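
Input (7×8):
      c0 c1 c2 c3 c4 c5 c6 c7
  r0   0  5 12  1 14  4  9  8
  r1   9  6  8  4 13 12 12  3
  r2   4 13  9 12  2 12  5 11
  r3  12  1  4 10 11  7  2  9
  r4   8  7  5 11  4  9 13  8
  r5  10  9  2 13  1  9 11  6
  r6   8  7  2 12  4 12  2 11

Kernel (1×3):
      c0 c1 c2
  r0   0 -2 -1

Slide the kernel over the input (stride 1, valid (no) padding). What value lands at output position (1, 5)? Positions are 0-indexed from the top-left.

The receptive field on the input at this output position is [12 12 3]. Elementwise product with the kernel and sum: 12·-2 + 3·-1.

-27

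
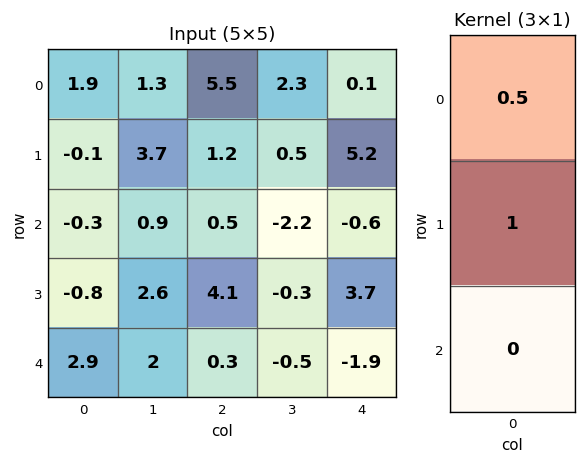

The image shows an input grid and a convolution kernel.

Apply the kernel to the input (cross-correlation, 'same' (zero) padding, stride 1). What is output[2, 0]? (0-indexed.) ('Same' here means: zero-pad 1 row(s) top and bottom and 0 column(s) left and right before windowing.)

-0.35

The receptive field on the zero-padded input at this output position is [-0.1 / -0.3 / -0.8]. Elementwise product with the kernel and sum: -0.1·0.5 + -0.3·1.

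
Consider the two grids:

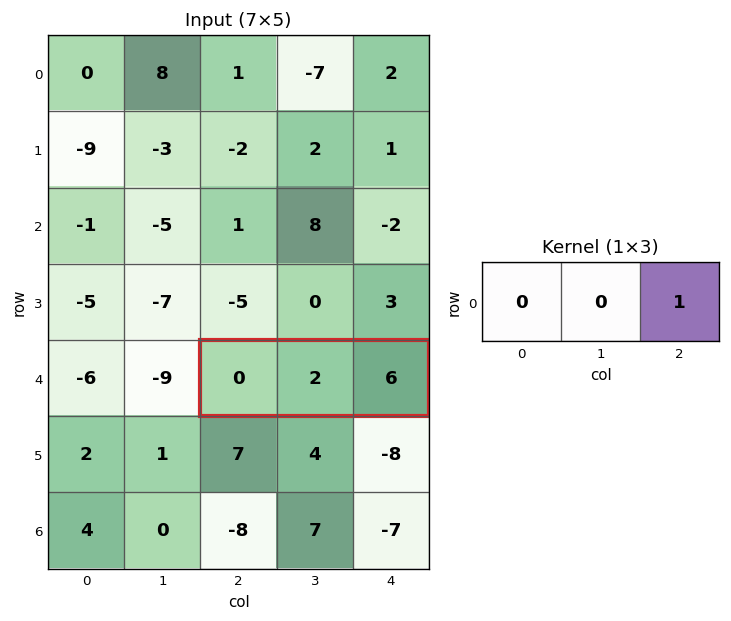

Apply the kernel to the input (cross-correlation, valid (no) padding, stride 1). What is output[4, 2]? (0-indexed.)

The receptive field on the input at this output position is [0 2 6]. Elementwise product with the kernel and sum: 6·1.

6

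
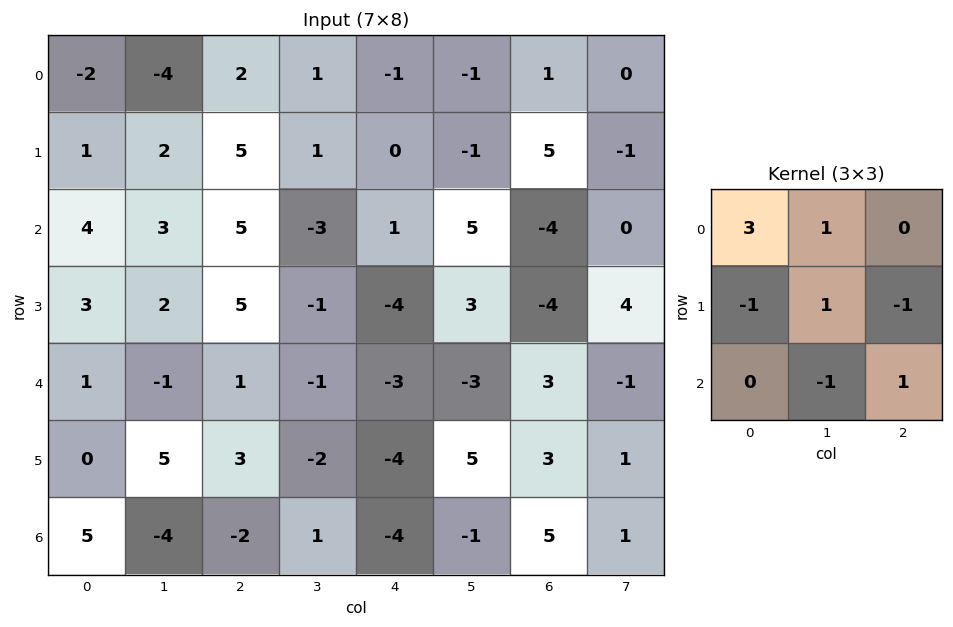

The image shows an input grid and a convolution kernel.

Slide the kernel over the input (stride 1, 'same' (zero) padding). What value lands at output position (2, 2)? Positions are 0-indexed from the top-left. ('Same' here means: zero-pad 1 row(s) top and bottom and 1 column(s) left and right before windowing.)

10

The receptive field on the zero-padded input at this output position is [2 5 1 / 3 5 -3 / 2 5 -1]. Elementwise product with the kernel and sum: 2·3 + 5·1 + 3·-1 + 5·1 + -3·-1 + 5·-1 + -1·1.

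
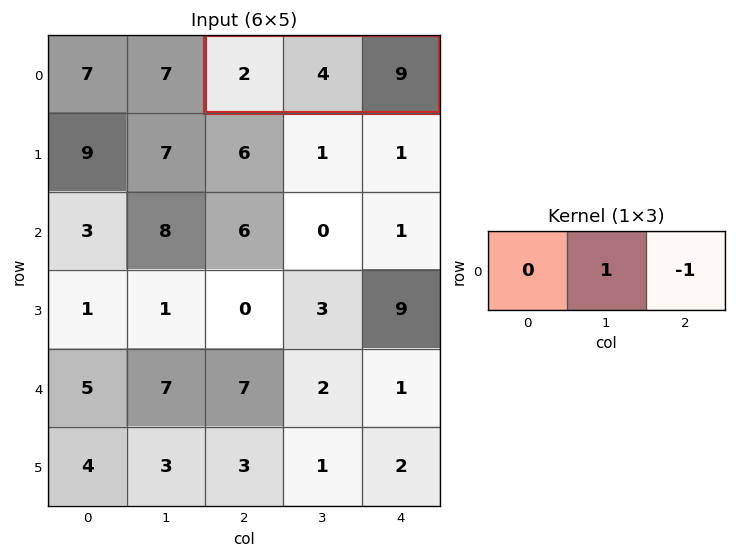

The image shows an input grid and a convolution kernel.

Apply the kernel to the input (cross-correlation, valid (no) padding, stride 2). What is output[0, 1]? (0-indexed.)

The receptive field on the input at this output position is [2 4 9]. Elementwise product with the kernel and sum: 4·1 + 9·-1.

-5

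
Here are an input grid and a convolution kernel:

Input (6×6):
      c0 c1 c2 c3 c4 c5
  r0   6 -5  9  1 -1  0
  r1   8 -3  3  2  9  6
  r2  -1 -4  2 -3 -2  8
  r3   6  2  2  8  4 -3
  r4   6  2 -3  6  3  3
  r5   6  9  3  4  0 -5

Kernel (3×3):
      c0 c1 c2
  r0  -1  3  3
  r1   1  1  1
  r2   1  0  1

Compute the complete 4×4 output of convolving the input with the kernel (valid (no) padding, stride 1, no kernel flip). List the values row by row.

Output[0,0]: The receptive field on the input at this output position is [6 -5 9 / 8 -3 3 / -1 -4 2]. Elementwise product with the kernel and sum: 6·-1 + -5·3 + 9·3 + 8·1 + -3·1 + 3·1 + -1·1 + 2·1.

15 30 5 18
-3 23 33 51
8 21 -3 39
20 46 43 6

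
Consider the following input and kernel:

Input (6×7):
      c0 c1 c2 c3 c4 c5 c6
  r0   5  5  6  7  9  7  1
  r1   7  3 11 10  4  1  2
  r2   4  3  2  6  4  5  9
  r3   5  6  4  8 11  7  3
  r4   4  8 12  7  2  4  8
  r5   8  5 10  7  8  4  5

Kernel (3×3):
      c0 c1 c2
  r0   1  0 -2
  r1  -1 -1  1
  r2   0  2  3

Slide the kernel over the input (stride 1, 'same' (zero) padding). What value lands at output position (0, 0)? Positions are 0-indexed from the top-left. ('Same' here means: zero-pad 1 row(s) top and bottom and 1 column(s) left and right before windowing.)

The receptive field on the zero-padded input at this output position is [0 0 0 / 0 5 5 / 0 7 3]. Elementwise product with the kernel and sum: 0·1 + 0·-2 + 0·-1 + 5·-1 + 5·1 + 7·2 + 3·3.

23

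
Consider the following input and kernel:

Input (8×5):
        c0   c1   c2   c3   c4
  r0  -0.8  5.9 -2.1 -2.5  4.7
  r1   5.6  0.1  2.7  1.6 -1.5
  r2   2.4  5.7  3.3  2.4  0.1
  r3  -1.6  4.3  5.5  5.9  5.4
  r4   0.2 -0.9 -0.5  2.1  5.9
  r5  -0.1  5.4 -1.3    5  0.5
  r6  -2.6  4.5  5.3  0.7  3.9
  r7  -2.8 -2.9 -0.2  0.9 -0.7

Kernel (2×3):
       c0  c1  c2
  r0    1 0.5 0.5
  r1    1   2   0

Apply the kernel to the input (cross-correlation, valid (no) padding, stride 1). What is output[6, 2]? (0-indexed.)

9.2

The receptive field on the input at this output position is [5.3 0.7 3.9 / -0.2 0.9 -0.7]. Elementwise product with the kernel and sum: 5.3·1 + 0.7·0.5 + 3.9·0.5 + -0.2·1 + 0.9·2.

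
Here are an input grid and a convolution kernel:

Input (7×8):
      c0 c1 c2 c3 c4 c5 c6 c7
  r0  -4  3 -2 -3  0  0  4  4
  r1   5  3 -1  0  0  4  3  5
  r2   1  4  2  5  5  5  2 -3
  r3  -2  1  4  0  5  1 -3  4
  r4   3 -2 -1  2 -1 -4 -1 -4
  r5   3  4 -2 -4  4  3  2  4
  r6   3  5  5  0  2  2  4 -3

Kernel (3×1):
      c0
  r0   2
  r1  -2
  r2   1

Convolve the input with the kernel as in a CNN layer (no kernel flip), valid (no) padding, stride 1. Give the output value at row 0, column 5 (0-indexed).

The receptive field on the input at this output position is [0 / 4 / 5]. Elementwise product with the kernel and sum: 0·2 + 4·-2 + 5·1.

-3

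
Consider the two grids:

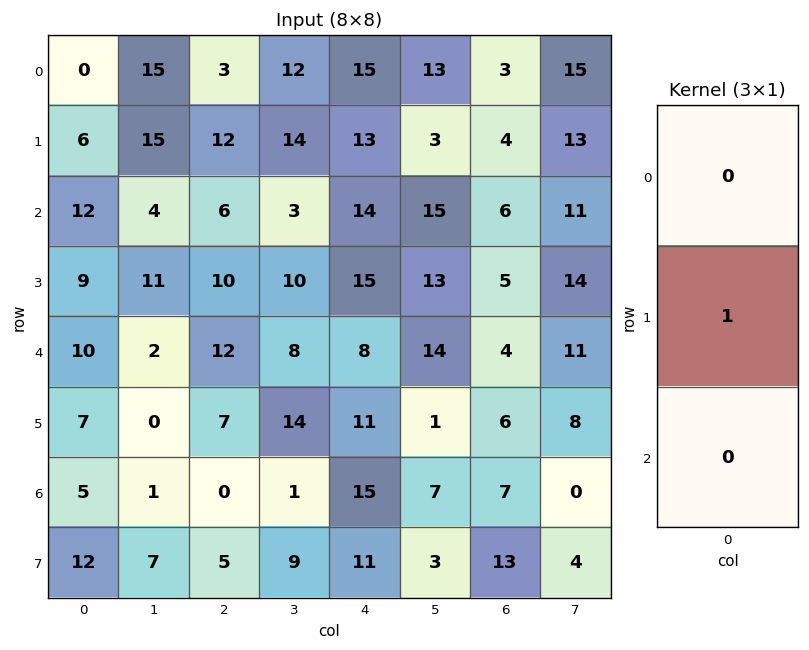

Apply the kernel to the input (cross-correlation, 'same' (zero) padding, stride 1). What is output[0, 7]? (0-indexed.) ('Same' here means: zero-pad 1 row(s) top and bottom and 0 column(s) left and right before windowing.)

15

The receptive field on the zero-padded input at this output position is [0 / 15 / 13]. Elementwise product with the kernel and sum: 15·1.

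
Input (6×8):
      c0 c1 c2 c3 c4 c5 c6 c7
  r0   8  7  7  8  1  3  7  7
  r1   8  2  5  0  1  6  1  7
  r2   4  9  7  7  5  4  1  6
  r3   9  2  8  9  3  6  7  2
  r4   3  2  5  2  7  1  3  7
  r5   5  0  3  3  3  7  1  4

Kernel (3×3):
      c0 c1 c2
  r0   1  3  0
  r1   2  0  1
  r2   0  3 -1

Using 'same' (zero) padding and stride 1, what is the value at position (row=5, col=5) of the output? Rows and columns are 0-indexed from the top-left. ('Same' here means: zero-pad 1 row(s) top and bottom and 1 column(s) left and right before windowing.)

17

The receptive field on the zero-padded input at this output position is [7 1 3 / 3 7 1 / 0 0 0]. Elementwise product with the kernel and sum: 7·1 + 1·3 + 3·2 + 1·1 + 0·3 + 0·-1.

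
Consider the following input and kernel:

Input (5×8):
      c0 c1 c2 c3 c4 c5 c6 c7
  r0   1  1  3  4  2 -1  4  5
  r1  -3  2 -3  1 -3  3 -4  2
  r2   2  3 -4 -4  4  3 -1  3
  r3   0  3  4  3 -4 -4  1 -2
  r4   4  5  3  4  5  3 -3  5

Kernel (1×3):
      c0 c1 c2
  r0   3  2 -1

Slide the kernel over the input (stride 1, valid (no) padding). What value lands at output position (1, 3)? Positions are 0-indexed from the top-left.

-6

The receptive field on the input at this output position is [1 -3 3]. Elementwise product with the kernel and sum: 1·3 + -3·2 + 3·-1.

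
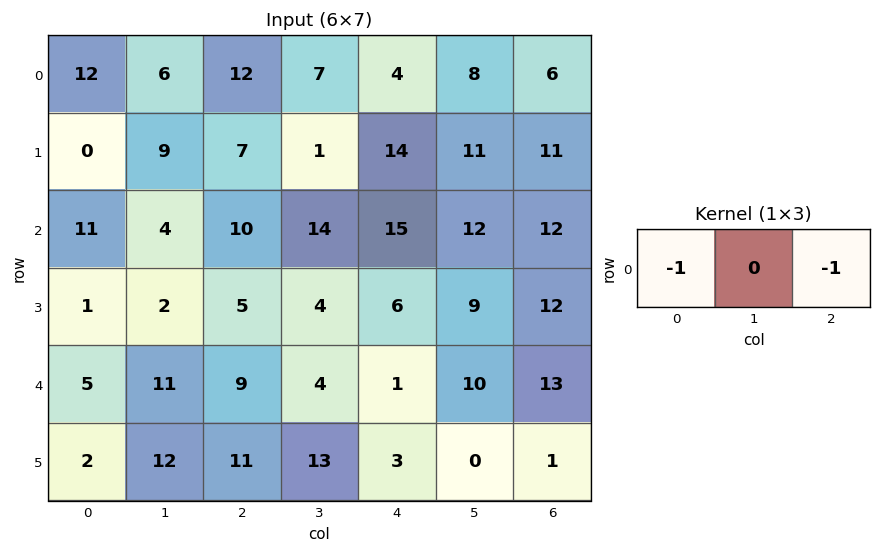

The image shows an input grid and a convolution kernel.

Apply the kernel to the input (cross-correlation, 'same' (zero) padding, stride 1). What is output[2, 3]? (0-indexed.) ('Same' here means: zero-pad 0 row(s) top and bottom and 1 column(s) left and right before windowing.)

The receptive field on the zero-padded input at this output position is [10 14 15]. Elementwise product with the kernel and sum: 10·-1 + 15·-1.

-25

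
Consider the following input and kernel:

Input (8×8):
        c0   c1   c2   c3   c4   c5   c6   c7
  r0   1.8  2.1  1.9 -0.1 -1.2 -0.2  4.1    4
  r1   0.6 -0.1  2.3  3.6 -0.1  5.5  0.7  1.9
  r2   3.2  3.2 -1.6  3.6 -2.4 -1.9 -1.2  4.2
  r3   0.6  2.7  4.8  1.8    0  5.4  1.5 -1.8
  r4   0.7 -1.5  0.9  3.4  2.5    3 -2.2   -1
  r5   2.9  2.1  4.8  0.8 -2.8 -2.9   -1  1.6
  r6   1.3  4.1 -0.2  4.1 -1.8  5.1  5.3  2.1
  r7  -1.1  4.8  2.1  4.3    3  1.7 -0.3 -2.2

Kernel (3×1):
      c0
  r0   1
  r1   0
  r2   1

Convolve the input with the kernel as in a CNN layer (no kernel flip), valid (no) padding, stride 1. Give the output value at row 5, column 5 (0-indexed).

The receptive field on the input at this output position is [-2.9 / 5.1 / 1.7]. Elementwise product with the kernel and sum: -2.9·1 + 1.7·1.

-1.2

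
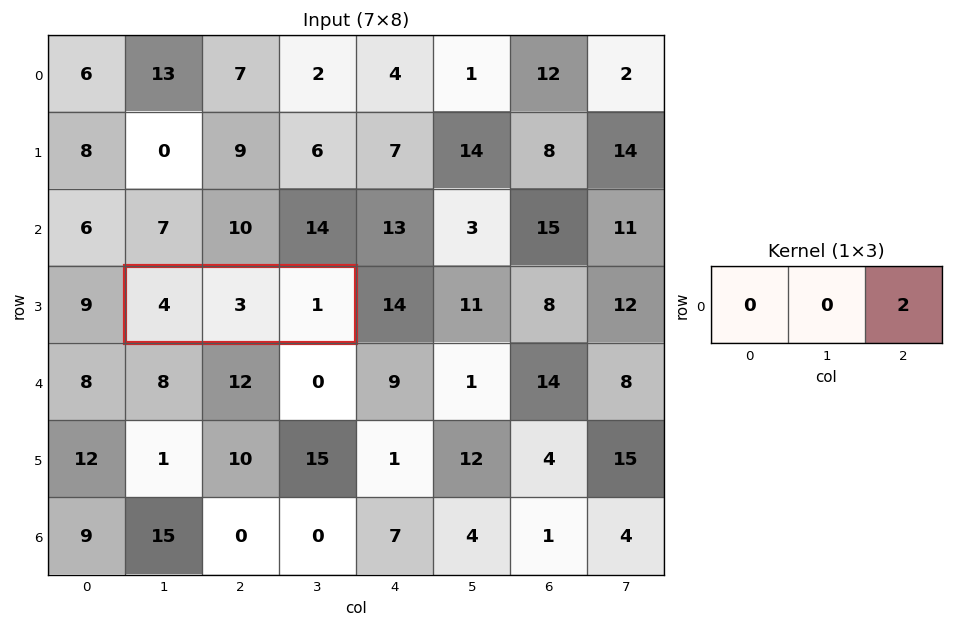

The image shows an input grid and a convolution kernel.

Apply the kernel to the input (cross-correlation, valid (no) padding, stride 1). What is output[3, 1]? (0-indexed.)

2

The receptive field on the input at this output position is [4 3 1]. Elementwise product with the kernel and sum: 1·2.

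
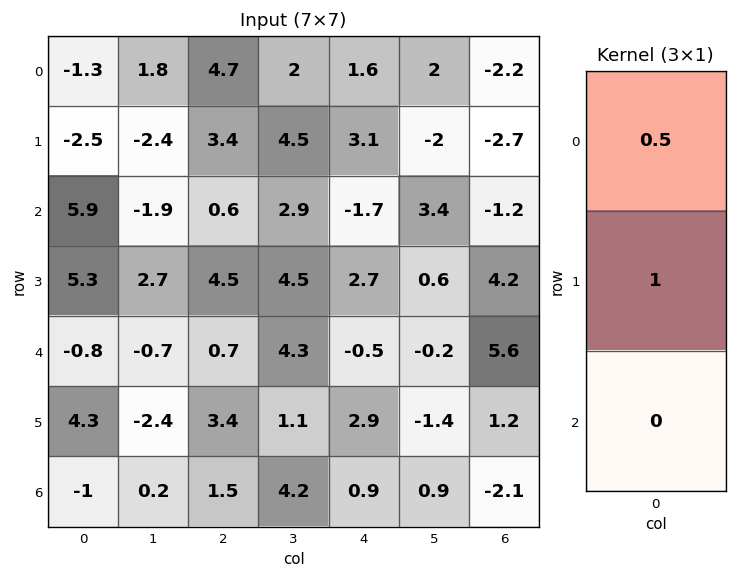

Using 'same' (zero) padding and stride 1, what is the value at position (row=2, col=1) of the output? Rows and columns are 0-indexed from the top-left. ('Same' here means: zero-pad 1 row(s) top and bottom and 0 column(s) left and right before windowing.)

-3.1

The receptive field on the zero-padded input at this output position is [-2.4 / -1.9 / 2.7]. Elementwise product with the kernel and sum: -2.4·0.5 + -1.9·1.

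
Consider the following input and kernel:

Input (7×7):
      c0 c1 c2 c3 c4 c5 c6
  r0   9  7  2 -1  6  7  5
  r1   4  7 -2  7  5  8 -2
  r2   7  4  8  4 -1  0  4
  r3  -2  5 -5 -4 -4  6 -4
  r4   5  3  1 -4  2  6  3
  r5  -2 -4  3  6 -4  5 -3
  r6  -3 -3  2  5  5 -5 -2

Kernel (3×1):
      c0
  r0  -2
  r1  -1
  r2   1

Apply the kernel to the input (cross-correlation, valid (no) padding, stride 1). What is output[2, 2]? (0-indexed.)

The receptive field on the input at this output position is [8 / -5 / 1]. Elementwise product with the kernel and sum: 8·-2 + -5·-1 + 1·1.

-10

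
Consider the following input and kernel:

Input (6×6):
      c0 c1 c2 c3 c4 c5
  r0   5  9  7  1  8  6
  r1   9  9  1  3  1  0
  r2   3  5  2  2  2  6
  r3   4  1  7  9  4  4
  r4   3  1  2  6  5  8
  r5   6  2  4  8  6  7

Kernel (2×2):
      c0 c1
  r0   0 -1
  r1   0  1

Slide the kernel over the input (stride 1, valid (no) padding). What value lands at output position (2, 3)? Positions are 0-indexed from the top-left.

2

The receptive field on the input at this output position is [2 2 / 9 4]. Elementwise product with the kernel and sum: 2·-1 + 4·1.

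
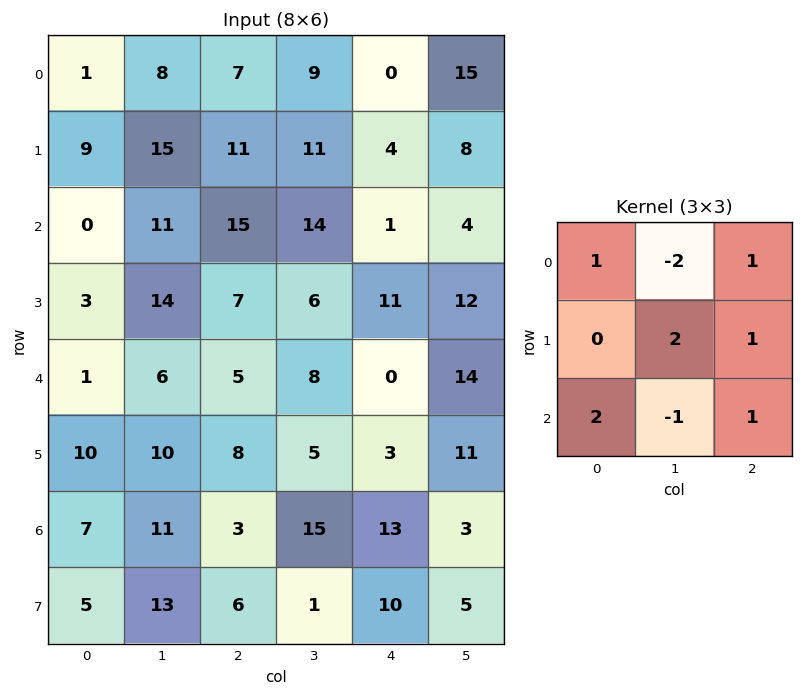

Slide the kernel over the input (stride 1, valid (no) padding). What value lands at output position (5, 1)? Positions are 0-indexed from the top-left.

The receptive field on the input at this output position is [10 8 5 / 11 3 15 / 13 6 1]. Elementwise product with the kernel and sum: 10·1 + 8·-2 + 5·1 + 3·2 + 15·1 + 13·2 + 6·-1 + 1·1.

41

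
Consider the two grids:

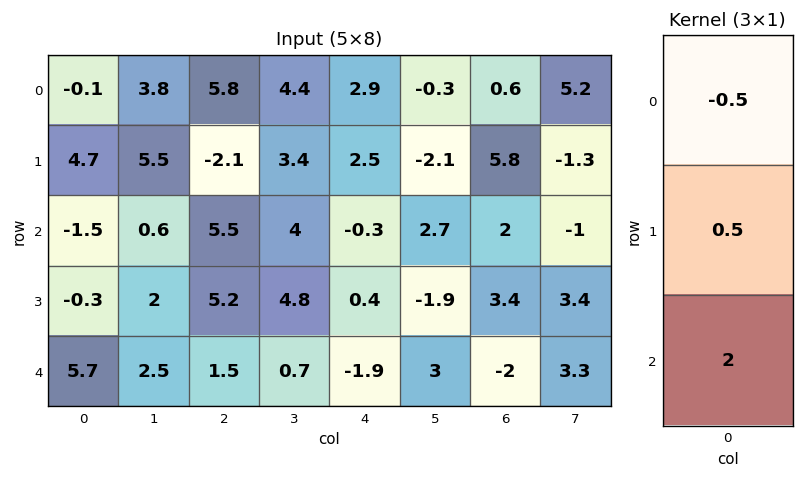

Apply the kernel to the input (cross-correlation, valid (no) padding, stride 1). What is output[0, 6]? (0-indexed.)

6.6

The receptive field on the input at this output position is [0.6 / 5.8 / 2]. Elementwise product with the kernel and sum: 0.6·-0.5 + 5.8·0.5 + 2·2.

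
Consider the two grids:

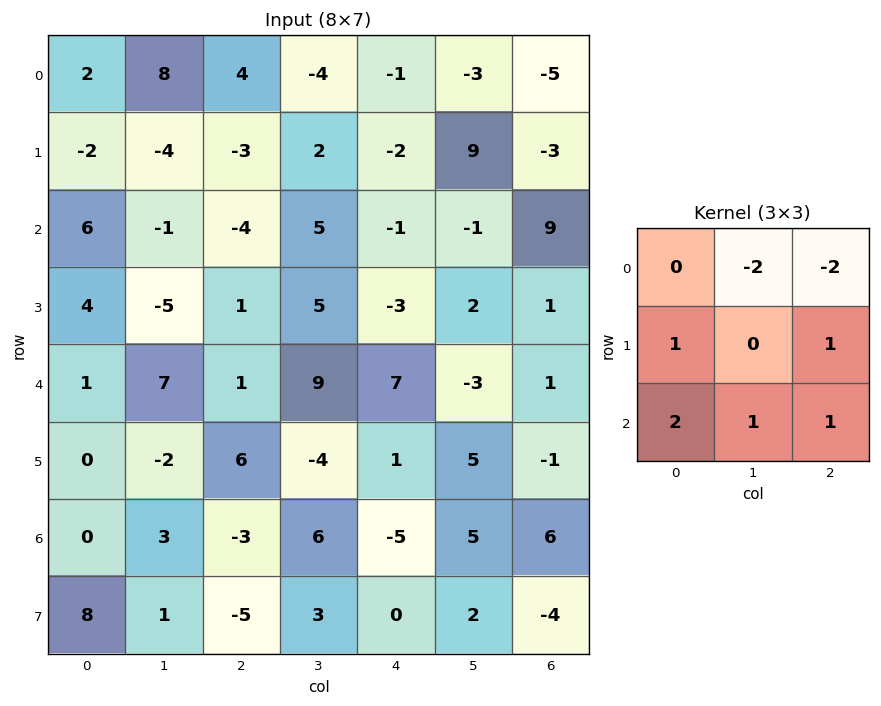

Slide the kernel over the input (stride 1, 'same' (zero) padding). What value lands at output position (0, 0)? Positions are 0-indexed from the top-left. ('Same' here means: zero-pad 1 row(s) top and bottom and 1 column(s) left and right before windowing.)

The receptive field on the zero-padded input at this output position is [0 0 0 / 0 2 8 / 0 -2 -4]. Elementwise product with the kernel and sum: 0·-2 + 0·-2 + 0·1 + 8·1 + 0·2 + -2·1 + -4·1.

2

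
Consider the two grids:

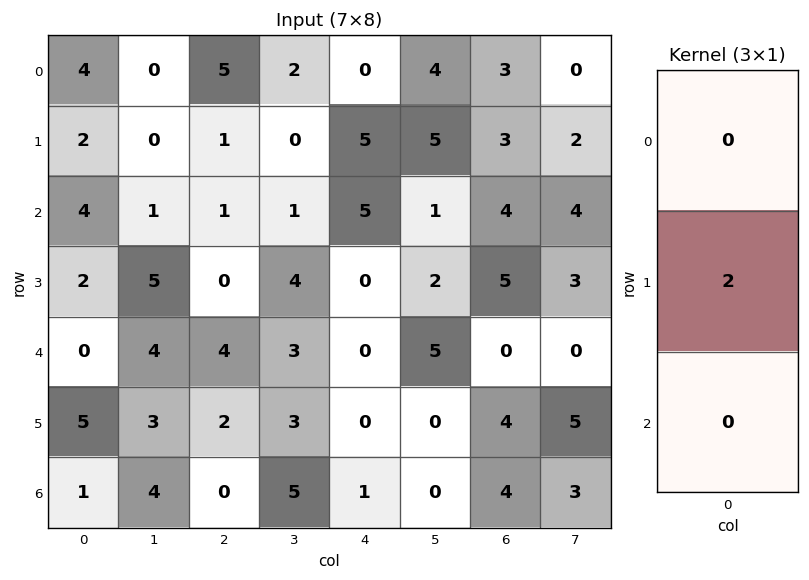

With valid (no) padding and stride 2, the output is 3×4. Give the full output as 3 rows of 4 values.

Output[0,0]: The receptive field on the input at this output position is [4 / 2 / 4]. Elementwise product with the kernel and sum: 2·2.
Output[0,1]: The receptive field on the input at this output position is [5 / 1 / 1]. Elementwise product with the kernel and sum: 1·2.

4 2 10 6
4 0 0 10
10 4 0 8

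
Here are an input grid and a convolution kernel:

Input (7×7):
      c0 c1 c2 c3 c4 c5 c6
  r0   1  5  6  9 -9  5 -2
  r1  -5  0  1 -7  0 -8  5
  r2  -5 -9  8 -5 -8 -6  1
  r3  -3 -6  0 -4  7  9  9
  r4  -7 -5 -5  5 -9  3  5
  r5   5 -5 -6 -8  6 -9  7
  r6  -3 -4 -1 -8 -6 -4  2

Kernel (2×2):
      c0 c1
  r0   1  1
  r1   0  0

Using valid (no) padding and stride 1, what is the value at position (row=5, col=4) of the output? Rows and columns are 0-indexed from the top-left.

The receptive field on the input at this output position is [6 -9 / -6 -4]. Elementwise product with the kernel and sum: 6·1 + -9·1.

-3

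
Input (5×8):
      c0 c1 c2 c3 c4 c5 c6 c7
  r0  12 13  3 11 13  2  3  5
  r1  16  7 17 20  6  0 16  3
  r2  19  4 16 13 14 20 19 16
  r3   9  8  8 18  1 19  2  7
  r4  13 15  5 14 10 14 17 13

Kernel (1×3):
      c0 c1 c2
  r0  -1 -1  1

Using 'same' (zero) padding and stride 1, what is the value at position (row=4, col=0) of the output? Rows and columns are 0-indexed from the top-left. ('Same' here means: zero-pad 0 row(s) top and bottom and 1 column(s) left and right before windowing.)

The receptive field on the zero-padded input at this output position is [0 13 15]. Elementwise product with the kernel and sum: 0·-1 + 13·-1 + 15·1.

2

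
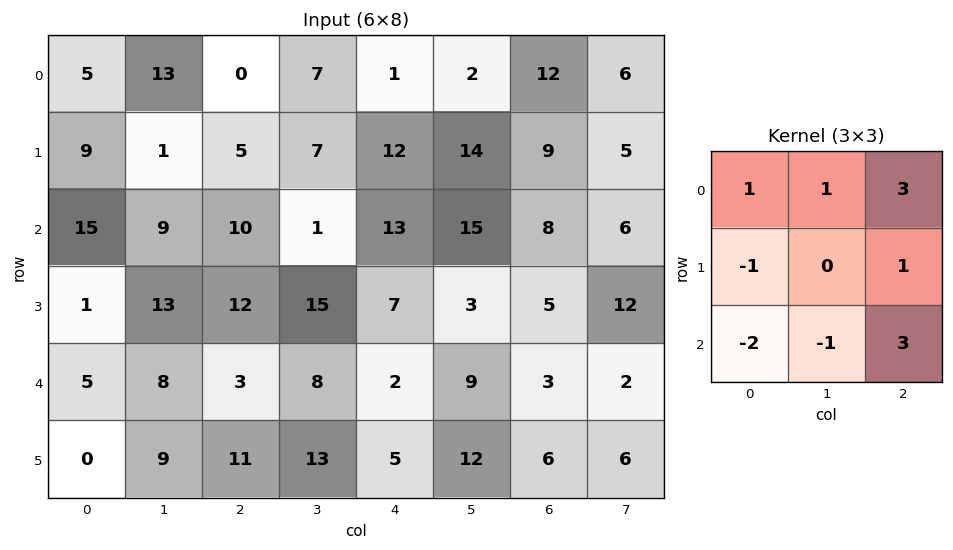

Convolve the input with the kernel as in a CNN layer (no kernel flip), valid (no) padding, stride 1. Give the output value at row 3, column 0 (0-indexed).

The receptive field on the input at this output position is [1 13 12 / 5 8 3 / 0 9 11]. Elementwise product with the kernel and sum: 1·1 + 13·1 + 12·3 + 5·-1 + 3·1 + 0·-2 + 9·-1 + 11·3.

72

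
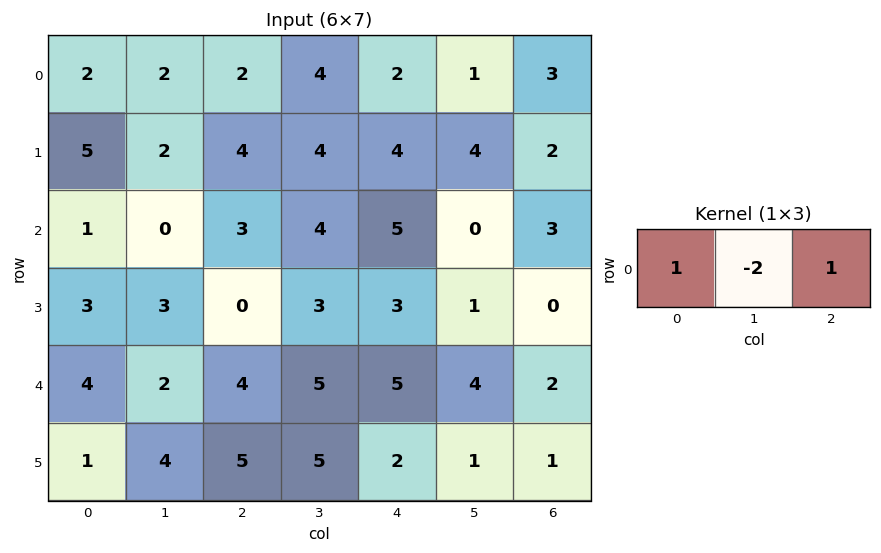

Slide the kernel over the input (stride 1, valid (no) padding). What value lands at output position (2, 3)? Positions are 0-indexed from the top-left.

The receptive field on the input at this output position is [4 5 0]. Elementwise product with the kernel and sum: 4·1 + 5·-2 + 0·1.

-6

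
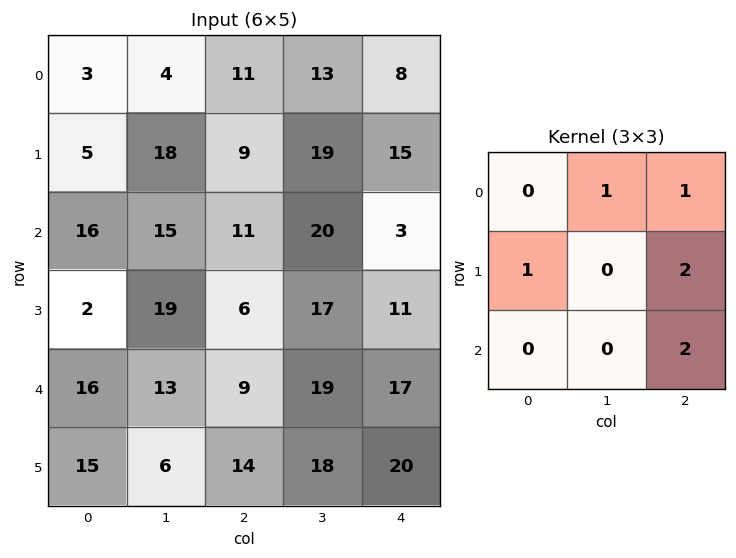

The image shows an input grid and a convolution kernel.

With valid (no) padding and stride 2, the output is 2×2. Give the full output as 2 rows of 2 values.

Output[0,0]: The receptive field on the input at this output position is [3 4 11 / 5 18 9 / 16 15 11]. Elementwise product with the kernel and sum: 4·1 + 11·1 + 5·1 + 9·2 + 11·2.
Output[0,1]: The receptive field on the input at this output position is [11 13 8 / 9 19 15 / 11 20 3]. Elementwise product with the kernel and sum: 13·1 + 8·1 + 9·1 + 15·2 + 3·2.

60 66
58 85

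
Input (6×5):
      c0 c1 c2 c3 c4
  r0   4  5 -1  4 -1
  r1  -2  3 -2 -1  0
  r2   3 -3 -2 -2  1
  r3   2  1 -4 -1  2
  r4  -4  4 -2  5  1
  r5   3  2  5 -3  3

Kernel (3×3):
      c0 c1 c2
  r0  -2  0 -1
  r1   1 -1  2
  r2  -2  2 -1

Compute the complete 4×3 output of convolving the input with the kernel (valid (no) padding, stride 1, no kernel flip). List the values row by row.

-26 -7 1
10 -19 10
7 -6 17
-19 24 -18

Output[0,0]: The receptive field on the input at this output position is [4 5 -1 / -2 3 -2 / 3 -3 -2]. Elementwise product with the kernel and sum: 4·-2 + -1·-1 + -2·1 + 3·-1 + -2·2 + 3·-2 + -3·2 + -2·-1.
Output[0,1]: The receptive field on the input at this output position is [5 -1 4 / 3 -2 -1 / -3 -2 -2]. Elementwise product with the kernel and sum: 5·-2 + 4·-1 + 3·1 + -2·-1 + -1·2 + -3·-2 + -2·2 + -2·-1.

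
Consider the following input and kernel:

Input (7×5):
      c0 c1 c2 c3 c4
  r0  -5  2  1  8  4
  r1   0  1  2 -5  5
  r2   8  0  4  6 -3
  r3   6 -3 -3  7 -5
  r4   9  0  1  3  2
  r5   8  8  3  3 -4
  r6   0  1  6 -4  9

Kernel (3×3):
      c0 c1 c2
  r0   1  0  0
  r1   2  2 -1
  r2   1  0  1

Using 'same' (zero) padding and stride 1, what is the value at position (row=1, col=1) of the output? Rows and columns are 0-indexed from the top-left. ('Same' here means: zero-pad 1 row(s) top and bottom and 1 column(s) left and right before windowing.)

7

The receptive field on the zero-padded input at this output position is [-5 2 1 / 0 1 2 / 8 0 4]. Elementwise product with the kernel and sum: -5·1 + 0·2 + 1·2 + 2·-1 + 8·1 + 4·1.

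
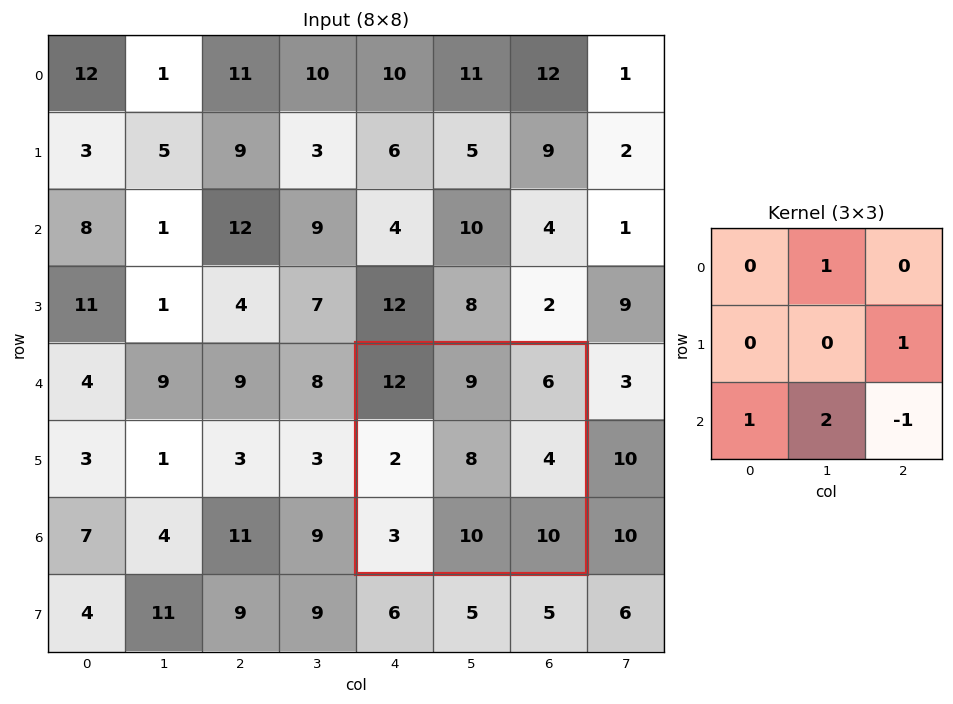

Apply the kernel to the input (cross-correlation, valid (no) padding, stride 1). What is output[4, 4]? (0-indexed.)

The receptive field on the input at this output position is [12 9 6 / 2 8 4 / 3 10 10]. Elementwise product with the kernel and sum: 9·1 + 4·1 + 3·1 + 10·2 + 10·-1.

26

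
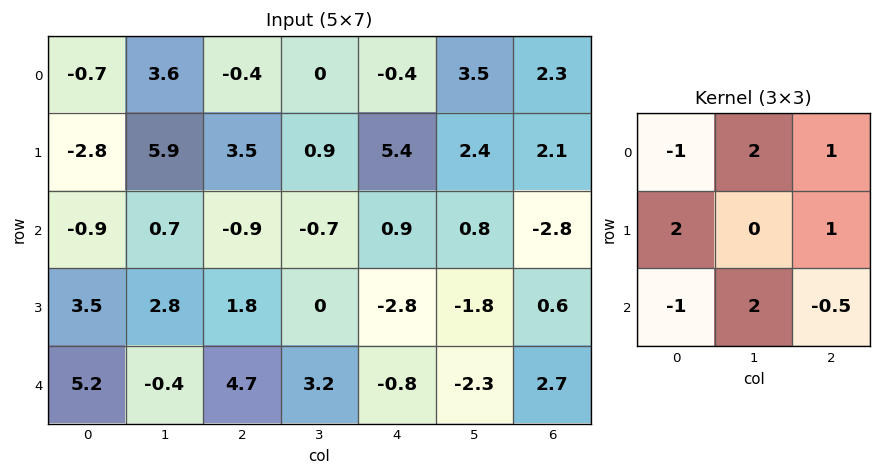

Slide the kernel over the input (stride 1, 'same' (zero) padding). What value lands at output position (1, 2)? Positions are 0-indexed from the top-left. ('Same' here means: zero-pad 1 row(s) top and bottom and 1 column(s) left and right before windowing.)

6.15

The receptive field on the zero-padded input at this output position is [3.6 -0.4 0 / 5.9 3.5 0.9 / 0.7 -0.9 -0.7]. Elementwise product with the kernel and sum: 3.6·-1 + -0.4·2 + 0·1 + 5.9·2 + 0.9·1 + 0.7·-1 + -0.9·2 + -0.7·-0.5.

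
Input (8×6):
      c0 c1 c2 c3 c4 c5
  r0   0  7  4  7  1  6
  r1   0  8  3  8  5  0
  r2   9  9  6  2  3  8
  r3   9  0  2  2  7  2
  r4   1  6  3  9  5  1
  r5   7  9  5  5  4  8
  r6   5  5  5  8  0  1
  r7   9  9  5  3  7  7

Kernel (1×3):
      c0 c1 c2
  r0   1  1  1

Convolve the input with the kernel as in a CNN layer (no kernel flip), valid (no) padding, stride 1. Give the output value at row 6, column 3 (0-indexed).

The receptive field on the input at this output position is [8 0 1]. Elementwise product with the kernel and sum: 8·1 + 0·1 + 1·1.

9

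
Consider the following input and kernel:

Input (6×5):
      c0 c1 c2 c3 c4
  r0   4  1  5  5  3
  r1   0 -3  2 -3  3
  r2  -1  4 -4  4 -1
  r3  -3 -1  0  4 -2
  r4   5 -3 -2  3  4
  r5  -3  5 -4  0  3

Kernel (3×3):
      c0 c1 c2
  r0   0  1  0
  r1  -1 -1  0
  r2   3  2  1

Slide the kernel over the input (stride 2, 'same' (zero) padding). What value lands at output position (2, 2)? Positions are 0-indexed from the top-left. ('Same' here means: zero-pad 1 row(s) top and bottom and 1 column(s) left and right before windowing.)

-3

The receptive field on the zero-padded input at this output position is [4 -2 0 / 3 4 0 / 0 3 0]. Elementwise product with the kernel and sum: -2·1 + 3·-1 + 4·-1 + 0·3 + 3·2 + 0·1.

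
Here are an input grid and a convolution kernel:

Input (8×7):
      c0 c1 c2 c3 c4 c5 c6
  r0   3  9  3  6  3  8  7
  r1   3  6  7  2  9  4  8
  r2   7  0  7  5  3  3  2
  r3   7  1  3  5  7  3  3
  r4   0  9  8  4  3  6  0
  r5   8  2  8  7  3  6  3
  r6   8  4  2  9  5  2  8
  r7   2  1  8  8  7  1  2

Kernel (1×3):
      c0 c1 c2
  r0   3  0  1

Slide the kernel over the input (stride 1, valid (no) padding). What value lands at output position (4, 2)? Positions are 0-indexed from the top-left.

The receptive field on the input at this output position is [8 4 3]. Elementwise product with the kernel and sum: 8·3 + 3·1.

27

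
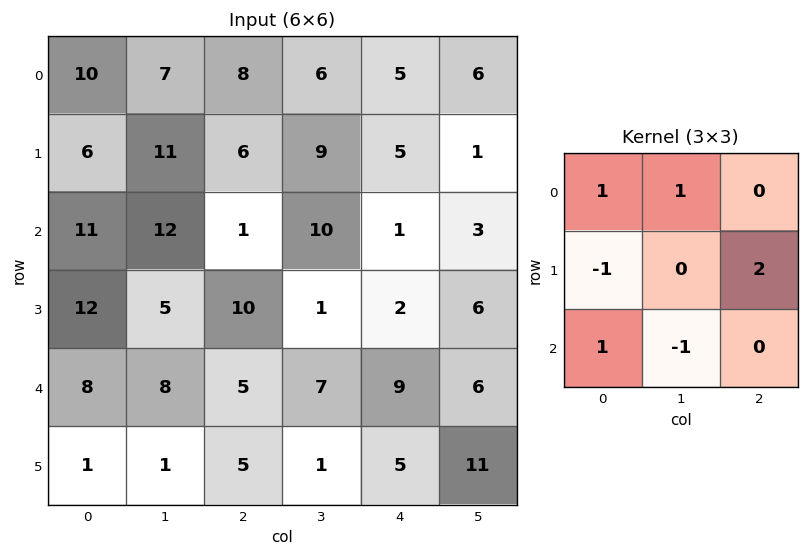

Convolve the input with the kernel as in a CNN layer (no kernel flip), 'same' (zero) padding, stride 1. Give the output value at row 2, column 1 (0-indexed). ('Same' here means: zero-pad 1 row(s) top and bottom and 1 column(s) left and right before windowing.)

The receptive field on the zero-padded input at this output position is [6 11 6 / 11 12 1 / 12 5 10]. Elementwise product with the kernel and sum: 6·1 + 11·1 + 11·-1 + 1·2 + 12·1 + 5·-1.

15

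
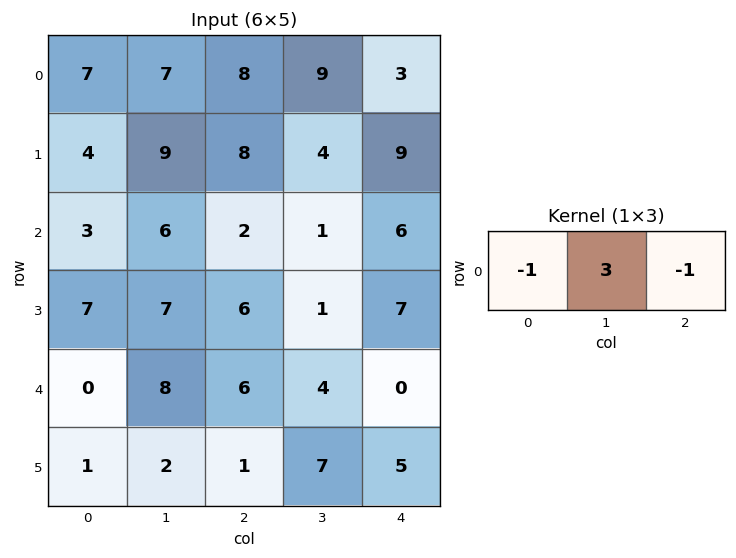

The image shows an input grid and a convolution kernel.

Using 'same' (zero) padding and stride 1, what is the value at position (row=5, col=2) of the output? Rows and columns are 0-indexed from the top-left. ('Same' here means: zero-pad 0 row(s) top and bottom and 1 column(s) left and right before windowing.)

The receptive field on the zero-padded input at this output position is [2 1 7]. Elementwise product with the kernel and sum: 2·-1 + 1·3 + 7·-1.

-6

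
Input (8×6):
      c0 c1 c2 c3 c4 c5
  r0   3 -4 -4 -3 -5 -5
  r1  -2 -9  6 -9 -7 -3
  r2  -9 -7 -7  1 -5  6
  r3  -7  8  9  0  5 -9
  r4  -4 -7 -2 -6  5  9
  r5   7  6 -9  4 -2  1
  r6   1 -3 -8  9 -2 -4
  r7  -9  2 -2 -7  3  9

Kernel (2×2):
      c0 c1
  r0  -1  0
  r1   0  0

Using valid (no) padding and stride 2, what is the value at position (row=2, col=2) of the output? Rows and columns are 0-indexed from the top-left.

The receptive field on the input at this output position is [5 9 / -2 1]. Elementwise product with the kernel and sum: 5·-1.

-5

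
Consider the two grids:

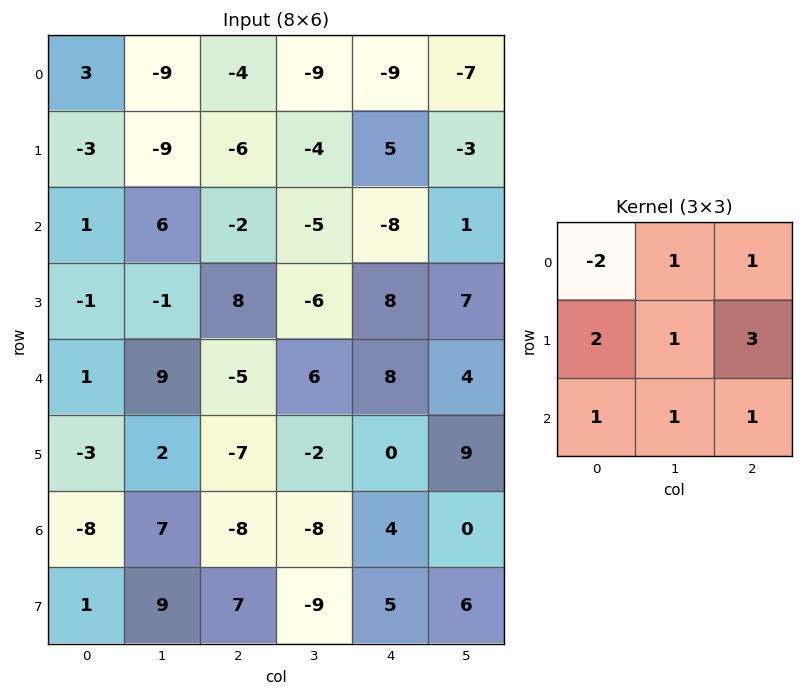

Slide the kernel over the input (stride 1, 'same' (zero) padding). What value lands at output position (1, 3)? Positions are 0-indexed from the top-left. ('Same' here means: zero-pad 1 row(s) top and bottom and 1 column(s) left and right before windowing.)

-26

The receptive field on the zero-padded input at this output position is [-4 -9 -9 / -6 -4 5 / -2 -5 -8]. Elementwise product with the kernel and sum: -4·-2 + -9·1 + -9·1 + -6·2 + -4·1 + 5·3 + -2·1 + -5·1 + -8·1.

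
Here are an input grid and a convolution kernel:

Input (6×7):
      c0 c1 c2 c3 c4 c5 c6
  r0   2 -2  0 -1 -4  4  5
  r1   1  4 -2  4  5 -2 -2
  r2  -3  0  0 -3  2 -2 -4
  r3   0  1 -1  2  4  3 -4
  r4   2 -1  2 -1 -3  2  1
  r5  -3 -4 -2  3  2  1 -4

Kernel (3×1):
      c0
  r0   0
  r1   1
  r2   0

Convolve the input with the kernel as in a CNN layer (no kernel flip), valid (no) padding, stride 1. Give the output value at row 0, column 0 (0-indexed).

1

The receptive field on the input at this output position is [2 / 1 / -3]. Elementwise product with the kernel and sum: 1·1.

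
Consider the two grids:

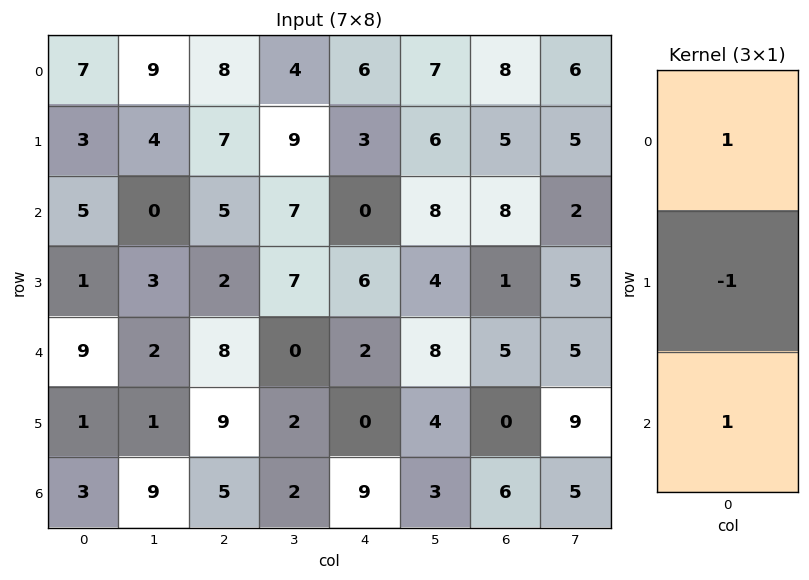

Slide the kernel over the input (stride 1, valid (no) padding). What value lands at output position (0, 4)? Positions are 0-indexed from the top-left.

The receptive field on the input at this output position is [6 / 3 / 0]. Elementwise product with the kernel and sum: 6·1 + 3·-1 + 0·1.

3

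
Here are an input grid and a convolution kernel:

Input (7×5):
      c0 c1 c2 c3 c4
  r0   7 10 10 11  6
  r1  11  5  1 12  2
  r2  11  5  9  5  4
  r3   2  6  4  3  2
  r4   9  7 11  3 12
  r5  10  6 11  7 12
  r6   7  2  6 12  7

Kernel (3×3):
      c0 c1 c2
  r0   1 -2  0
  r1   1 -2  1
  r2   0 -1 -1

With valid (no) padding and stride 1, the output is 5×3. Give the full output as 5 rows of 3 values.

Output[0,0]: The receptive field on the input at this output position is [7 10 10 / 11 5 1 / 11 5 9]. Elementwise product with the kernel and sum: 7·1 + 10·-2 + 11·1 + 5·-2 + 1·1 + 5·-1 + 9·-1.

-25 -9 -42
1 -12 -25
-23 -26 -16
-21 -32 -4
-4 -42 -5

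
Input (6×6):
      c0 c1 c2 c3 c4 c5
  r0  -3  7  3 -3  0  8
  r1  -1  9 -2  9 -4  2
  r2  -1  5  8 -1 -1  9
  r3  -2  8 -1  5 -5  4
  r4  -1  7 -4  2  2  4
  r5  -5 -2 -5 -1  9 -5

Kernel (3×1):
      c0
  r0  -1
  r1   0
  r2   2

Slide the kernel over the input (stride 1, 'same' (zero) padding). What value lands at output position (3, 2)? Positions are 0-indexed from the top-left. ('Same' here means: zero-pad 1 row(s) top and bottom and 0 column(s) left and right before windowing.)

The receptive field on the zero-padded input at this output position is [8 / -1 / -4]. Elementwise product with the kernel and sum: 8·-1 + -4·2.

-16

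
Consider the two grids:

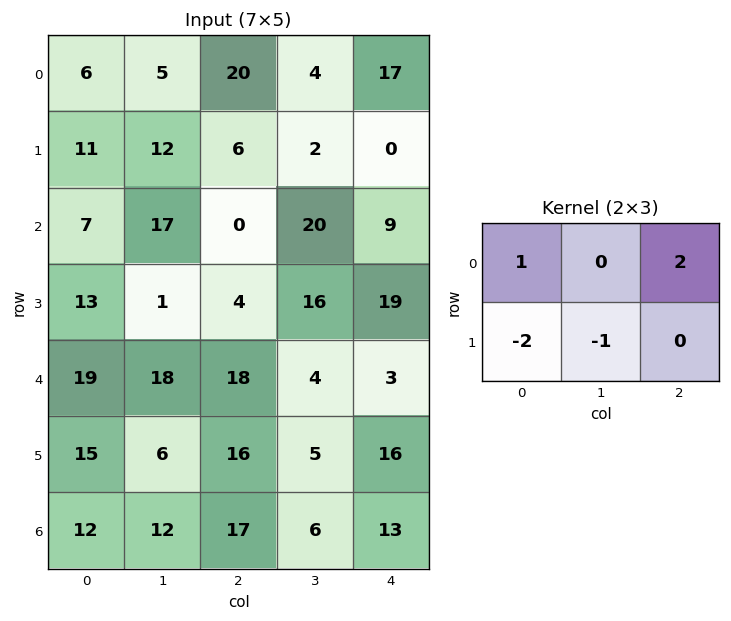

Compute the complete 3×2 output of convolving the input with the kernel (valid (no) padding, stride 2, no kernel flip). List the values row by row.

Output[0,0]: The receptive field on the input at this output position is [6 5 20 / 11 12 6]. Elementwise product with the kernel and sum: 6·1 + 20·2 + 11·-2 + 12·-1.

12 40
-20 -6
19 -13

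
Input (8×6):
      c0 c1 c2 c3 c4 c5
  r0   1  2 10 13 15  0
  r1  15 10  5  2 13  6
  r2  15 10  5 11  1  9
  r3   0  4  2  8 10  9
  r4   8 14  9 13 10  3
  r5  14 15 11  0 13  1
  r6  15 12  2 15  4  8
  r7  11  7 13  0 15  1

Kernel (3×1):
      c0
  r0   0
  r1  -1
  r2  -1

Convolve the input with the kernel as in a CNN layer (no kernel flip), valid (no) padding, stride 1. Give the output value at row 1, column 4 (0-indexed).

-11

The receptive field on the input at this output position is [13 / 1 / 10]. Elementwise product with the kernel and sum: 1·-1 + 10·-1.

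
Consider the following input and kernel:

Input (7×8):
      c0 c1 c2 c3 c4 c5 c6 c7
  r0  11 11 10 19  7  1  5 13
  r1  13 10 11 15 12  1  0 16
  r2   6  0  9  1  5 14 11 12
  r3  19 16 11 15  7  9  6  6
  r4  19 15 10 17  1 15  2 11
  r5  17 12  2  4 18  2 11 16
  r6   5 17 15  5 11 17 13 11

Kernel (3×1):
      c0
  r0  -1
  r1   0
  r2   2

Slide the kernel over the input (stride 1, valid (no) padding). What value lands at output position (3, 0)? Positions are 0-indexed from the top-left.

The receptive field on the input at this output position is [19 / 19 / 17]. Elementwise product with the kernel and sum: 19·-1 + 17·2.

15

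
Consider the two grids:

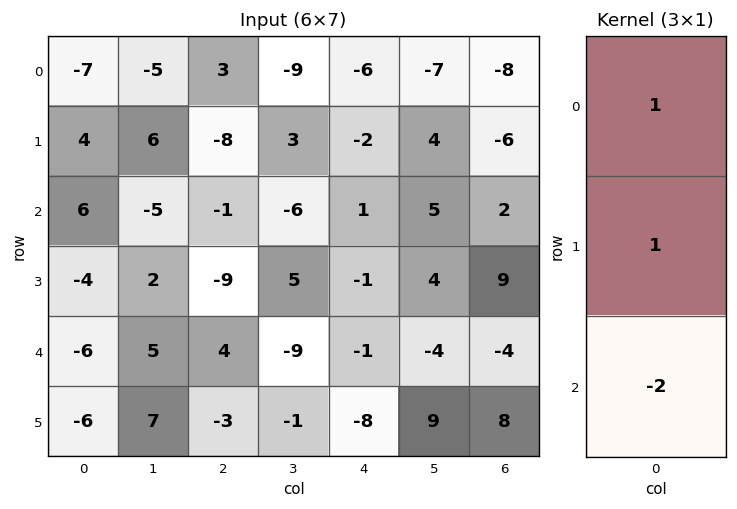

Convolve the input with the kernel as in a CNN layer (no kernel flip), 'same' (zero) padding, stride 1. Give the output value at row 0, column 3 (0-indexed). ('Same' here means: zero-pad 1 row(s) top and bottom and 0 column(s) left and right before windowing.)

The receptive field on the zero-padded input at this output position is [0 / -9 / 3]. Elementwise product with the kernel and sum: 0·1 + -9·1 + 3·-2.

-15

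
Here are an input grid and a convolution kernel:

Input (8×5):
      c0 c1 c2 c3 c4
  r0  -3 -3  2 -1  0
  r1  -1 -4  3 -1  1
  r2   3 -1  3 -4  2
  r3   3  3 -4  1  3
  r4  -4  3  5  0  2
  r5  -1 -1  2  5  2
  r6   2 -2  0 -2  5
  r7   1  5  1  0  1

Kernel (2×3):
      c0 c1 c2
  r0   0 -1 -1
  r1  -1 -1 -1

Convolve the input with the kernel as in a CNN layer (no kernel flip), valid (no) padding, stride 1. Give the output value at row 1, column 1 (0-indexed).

The receptive field on the input at this output position is [-4 3 -1 / -1 3 -4]. Elementwise product with the kernel and sum: 3·-1 + -1·-1 + -1·-1 + 3·-1 + -4·-1.

0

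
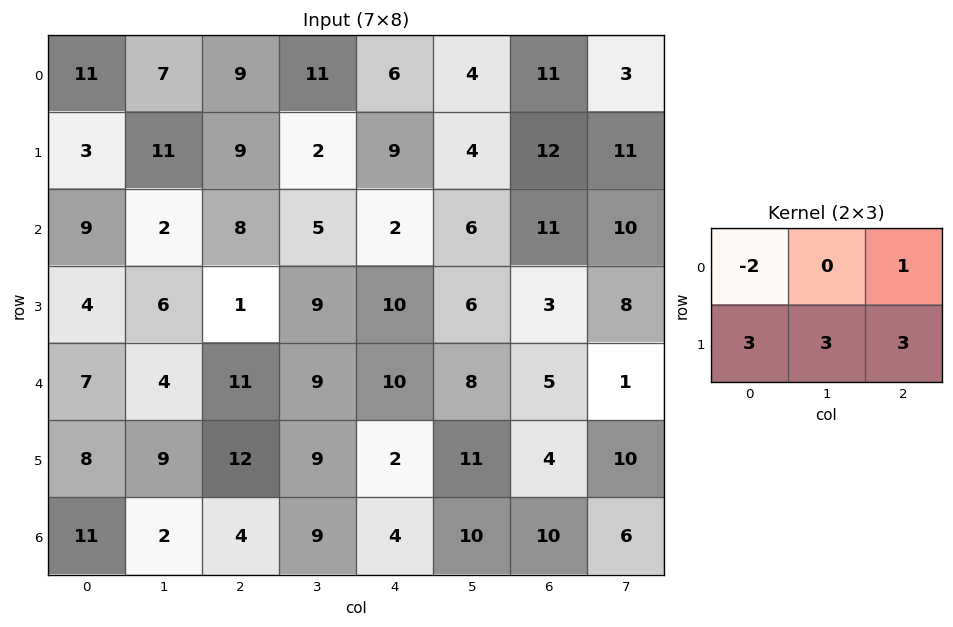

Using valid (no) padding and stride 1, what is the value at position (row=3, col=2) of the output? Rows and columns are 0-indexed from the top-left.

98

The receptive field on the input at this output position is [1 9 10 / 11 9 10]. Elementwise product with the kernel and sum: 1·-2 + 10·1 + 11·3 + 9·3 + 10·3.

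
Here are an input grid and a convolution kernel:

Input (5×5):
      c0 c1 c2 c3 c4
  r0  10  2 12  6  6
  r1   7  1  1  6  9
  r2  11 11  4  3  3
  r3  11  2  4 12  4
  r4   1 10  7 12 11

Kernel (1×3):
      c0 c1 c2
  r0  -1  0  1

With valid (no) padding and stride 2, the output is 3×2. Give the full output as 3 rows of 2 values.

2 -6
-7 -1
6 4

Output[0,0]: The receptive field on the input at this output position is [10 2 12]. Elementwise product with the kernel and sum: 10·-1 + 12·1.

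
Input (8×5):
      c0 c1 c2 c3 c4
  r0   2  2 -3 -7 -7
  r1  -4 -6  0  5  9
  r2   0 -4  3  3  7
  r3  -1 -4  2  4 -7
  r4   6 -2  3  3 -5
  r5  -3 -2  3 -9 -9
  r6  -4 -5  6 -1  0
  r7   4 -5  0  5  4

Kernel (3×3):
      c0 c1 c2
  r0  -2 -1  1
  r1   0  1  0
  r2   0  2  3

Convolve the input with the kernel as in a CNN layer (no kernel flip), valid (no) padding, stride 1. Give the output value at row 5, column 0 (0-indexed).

-4

The receptive field on the input at this output position is [-3 -2 3 / -4 -5 6 / 4 -5 0]. Elementwise product with the kernel and sum: -3·-2 + -2·-1 + 3·1 + -5·1 + -5·2 + 0·3.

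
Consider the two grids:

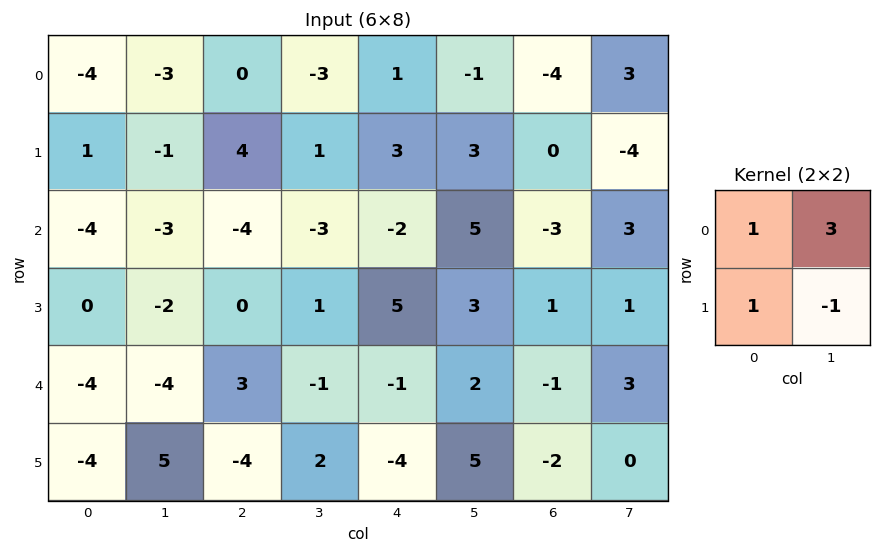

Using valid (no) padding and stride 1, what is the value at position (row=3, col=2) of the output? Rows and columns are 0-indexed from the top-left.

7

The receptive field on the input at this output position is [0 1 / 3 -1]. Elementwise product with the kernel and sum: 0·1 + 1·3 + 3·1 + -1·-1.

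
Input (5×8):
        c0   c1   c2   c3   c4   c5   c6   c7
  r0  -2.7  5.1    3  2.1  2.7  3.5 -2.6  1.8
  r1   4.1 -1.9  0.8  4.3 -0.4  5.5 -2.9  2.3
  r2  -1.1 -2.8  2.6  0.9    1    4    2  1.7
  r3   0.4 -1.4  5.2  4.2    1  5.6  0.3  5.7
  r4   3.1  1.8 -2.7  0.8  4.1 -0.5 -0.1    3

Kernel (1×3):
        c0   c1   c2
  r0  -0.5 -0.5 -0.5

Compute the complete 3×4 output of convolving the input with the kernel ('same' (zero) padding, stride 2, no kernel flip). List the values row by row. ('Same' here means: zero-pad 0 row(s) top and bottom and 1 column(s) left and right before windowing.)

-1.2 -5.1 -4.15 -1.35
1.95 -0.35 -2.95 -3.85
-2.45 0.05 -2.2 -1.2

Output[0,0]: The receptive field on the zero-padded input at this output position is [0 -2.7 5.1]. Elementwise product with the kernel and sum: 0·-0.5 + -2.7·-0.5 + 5.1·-0.5.
Output[0,1]: The receptive field on the zero-padded input at this output position is [5.1 3 2.1]. Elementwise product with the kernel and sum: 5.1·-0.5 + 3·-0.5 + 2.1·-0.5.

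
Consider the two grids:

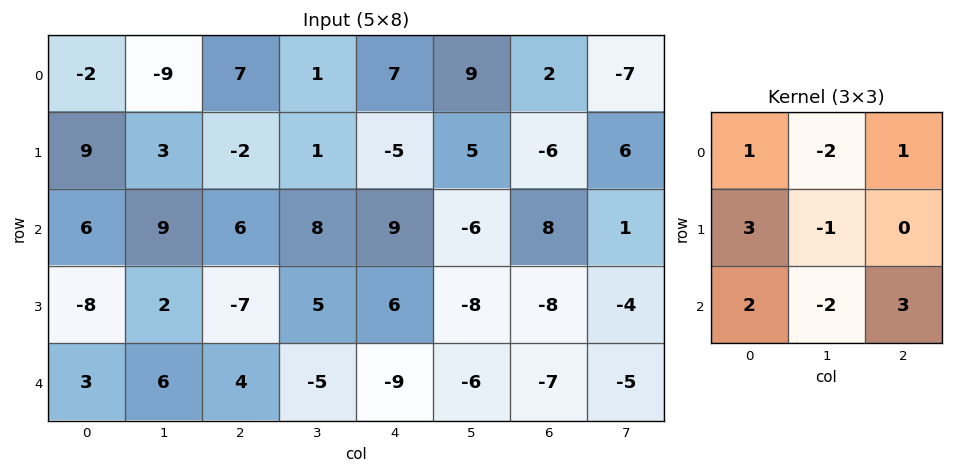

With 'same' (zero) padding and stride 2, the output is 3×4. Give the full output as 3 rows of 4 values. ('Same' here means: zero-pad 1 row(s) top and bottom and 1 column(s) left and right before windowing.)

Output[0,0]: The receptive field on the zero-padded input at this output position is [0 0 0 / 0 -2 -9 / 0 9 3]. Elementwise product with the kernel and sum: 0·1 + 0·-2 + 0·1 + 0·3 + -2·-1 + 0·2 + 9·-2 + 3·3.

-7 -21 23 65
1 62 5 -15
15 35 -21 -7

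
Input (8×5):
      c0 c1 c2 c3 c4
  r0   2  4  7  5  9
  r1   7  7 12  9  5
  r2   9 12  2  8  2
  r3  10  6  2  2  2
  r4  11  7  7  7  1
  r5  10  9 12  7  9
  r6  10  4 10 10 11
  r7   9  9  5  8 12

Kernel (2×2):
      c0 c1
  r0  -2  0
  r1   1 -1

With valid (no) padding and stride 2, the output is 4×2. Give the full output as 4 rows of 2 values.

-4 -11
-14 -4
-21 -9
-20 -23

Output[0,0]: The receptive field on the input at this output position is [2 4 / 7 7]. Elementwise product with the kernel and sum: 2·-2 + 7·1 + 7·-1.
Output[0,1]: The receptive field on the input at this output position is [7 5 / 12 9]. Elementwise product with the kernel and sum: 7·-2 + 12·1 + 9·-1.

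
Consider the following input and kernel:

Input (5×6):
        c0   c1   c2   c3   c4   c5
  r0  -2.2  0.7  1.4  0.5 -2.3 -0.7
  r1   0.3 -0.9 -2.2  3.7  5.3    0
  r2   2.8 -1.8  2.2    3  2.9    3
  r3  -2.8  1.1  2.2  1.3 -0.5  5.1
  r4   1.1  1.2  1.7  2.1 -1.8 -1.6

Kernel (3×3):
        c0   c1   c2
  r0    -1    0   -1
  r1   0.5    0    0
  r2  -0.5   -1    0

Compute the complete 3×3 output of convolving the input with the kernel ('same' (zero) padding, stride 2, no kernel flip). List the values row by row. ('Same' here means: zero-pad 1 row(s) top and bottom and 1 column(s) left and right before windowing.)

Output[0,0]: The receptive field on the zero-padded input at this output position is [0 0 0 / 0 -2.2 0.7 / 0 0.3 -0.9]. Elementwise product with the kernel and sum: 0·-1 + 0·-1 + 0·0.5 + 0·-0.5 + 0.3·-1.
Output[0,1]: The receptive field on the zero-padded input at this output position is [0 0 0 / 0.7 1.4 0.5 / -0.9 -2.2 3.7]. Elementwise product with the kernel and sum: 0·-1 + 0·-1 + 0.7·0.5 + -0.9·-0.5 + -2.2·-1.

-0.3 3 -6.9
3.7 -6.45 -2.35
-1.1 -1.8 -5.35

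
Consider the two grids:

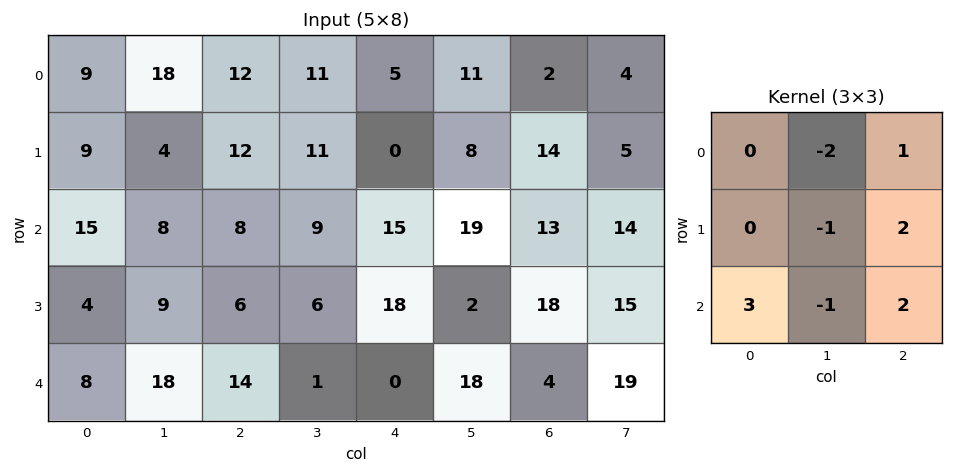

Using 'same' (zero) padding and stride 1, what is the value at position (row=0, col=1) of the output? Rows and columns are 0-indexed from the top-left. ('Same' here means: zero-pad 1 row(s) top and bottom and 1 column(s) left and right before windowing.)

The receptive field on the zero-padded input at this output position is [0 0 0 / 9 18 12 / 9 4 12]. Elementwise product with the kernel and sum: 0·-2 + 0·1 + 18·-1 + 12·2 + 9·3 + 4·-1 + 12·2.

53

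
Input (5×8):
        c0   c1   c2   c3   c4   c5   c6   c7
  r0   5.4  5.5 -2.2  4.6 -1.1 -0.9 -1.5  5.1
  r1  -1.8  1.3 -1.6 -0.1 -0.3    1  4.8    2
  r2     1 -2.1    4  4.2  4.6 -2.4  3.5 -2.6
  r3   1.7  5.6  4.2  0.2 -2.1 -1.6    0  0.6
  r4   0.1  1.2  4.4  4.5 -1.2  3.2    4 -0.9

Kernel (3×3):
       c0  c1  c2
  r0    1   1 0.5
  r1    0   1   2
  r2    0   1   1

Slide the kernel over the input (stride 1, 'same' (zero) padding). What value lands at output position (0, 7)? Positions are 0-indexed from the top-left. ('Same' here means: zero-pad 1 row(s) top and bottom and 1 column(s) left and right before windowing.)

7.1

The receptive field on the zero-padded input at this output position is [0 0 0 / -1.5 5.1 0 / 4.8 2 0]. Elementwise product with the kernel and sum: 0·1 + 0·1 + 0·0.5 + 5.1·1 + 0·2 + 2·1 + 0·1.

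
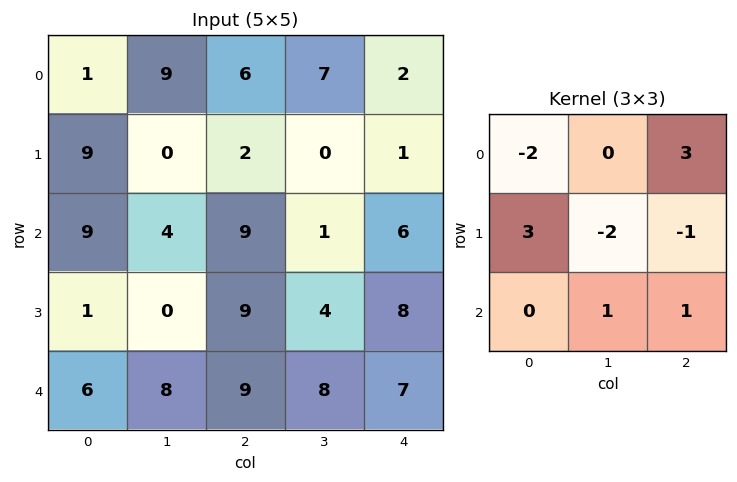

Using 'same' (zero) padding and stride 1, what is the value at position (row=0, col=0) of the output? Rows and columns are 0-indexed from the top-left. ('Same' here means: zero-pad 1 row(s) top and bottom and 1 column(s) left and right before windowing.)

The receptive field on the zero-padded input at this output position is [0 0 0 / 0 1 9 / 0 9 0]. Elementwise product with the kernel and sum: 0·-2 + 0·3 + 0·3 + 1·-2 + 9·-1 + 9·1 + 0·1.

-2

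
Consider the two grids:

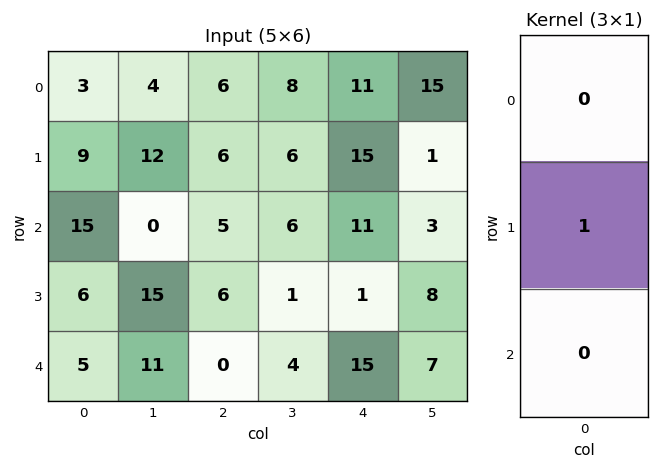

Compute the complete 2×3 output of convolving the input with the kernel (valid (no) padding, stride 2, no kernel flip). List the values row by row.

Output[0,0]: The receptive field on the input at this output position is [3 / 9 / 15]. Elementwise product with the kernel and sum: 9·1.

9 6 15
6 6 1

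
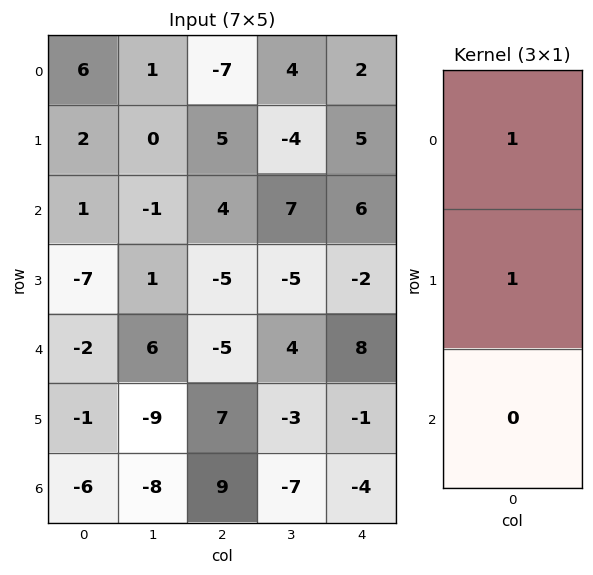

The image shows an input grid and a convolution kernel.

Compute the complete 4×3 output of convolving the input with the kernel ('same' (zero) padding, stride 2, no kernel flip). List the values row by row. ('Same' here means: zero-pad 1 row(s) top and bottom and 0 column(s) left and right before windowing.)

Output[0,0]: The receptive field on the zero-padded input at this output position is [0 / 6 / 2]. Elementwise product with the kernel and sum: 0·1 + 6·1.
Output[0,1]: The receptive field on the zero-padded input at this output position is [0 / -7 / 5]. Elementwise product with the kernel and sum: 0·1 + -7·1.

6 -7 2
3 9 11
-9 -10 6
-7 16 -5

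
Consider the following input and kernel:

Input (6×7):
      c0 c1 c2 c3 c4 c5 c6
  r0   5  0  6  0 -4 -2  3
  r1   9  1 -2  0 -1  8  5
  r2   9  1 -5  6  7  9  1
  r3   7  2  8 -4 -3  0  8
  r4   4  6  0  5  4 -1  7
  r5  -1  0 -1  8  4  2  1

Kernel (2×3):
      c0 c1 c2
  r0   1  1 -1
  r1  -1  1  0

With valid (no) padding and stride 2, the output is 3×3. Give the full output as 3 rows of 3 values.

-9 12 0
10 -18 18
11 10 -6

Output[0,0]: The receptive field on the input at this output position is [5 0 6 / 9 1 -2]. Elementwise product with the kernel and sum: 5·1 + 0·1 + 6·-1 + 9·-1 + 1·1.
Output[0,1]: The receptive field on the input at this output position is [6 0 -4 / -2 0 -1]. Elementwise product with the kernel and sum: 6·1 + 0·1 + -4·-1 + -2·-1 + 0·1.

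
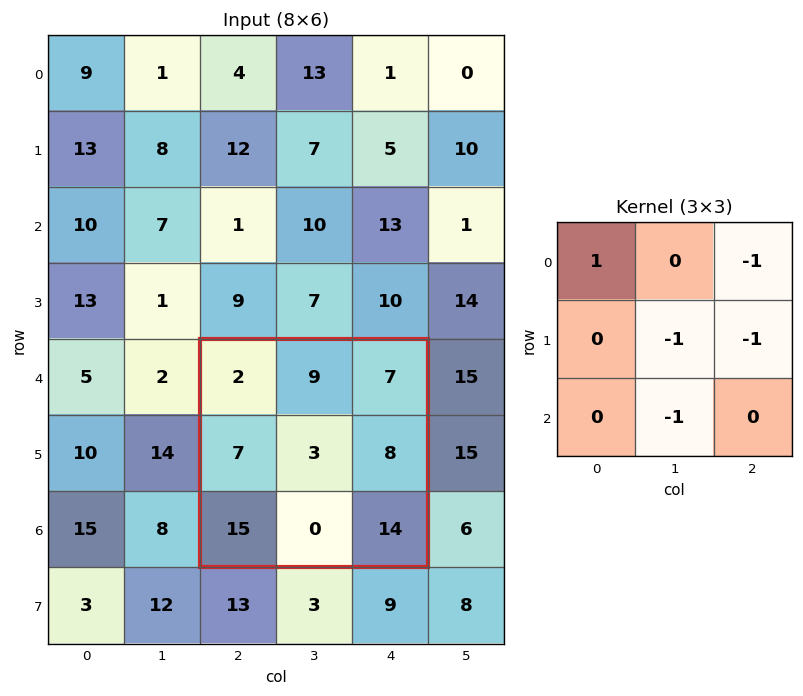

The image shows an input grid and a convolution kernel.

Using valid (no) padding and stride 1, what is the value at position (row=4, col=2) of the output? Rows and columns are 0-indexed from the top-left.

-16

The receptive field on the input at this output position is [2 9 7 / 7 3 8 / 15 0 14]. Elementwise product with the kernel and sum: 2·1 + 7·-1 + 3·-1 + 8·-1 + 0·-1.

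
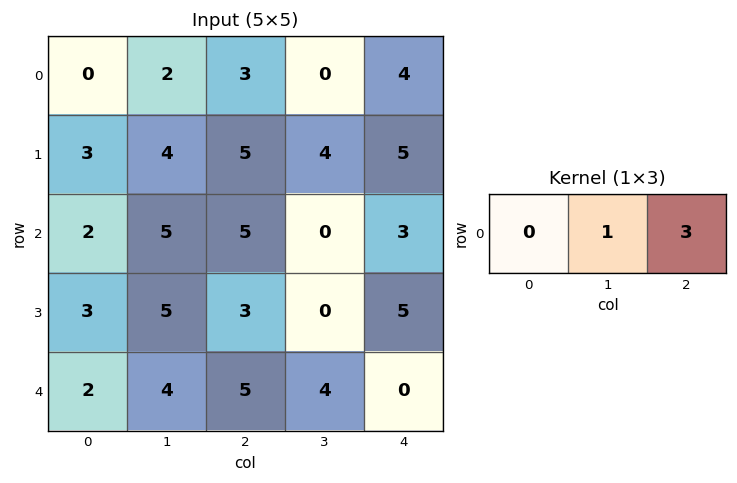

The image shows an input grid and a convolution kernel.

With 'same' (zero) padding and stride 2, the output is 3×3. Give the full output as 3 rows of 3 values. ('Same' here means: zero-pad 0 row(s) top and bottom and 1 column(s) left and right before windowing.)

Output[0,0]: The receptive field on the zero-padded input at this output position is [0 0 2]. Elementwise product with the kernel and sum: 0·1 + 2·3.
Output[0,1]: The receptive field on the zero-padded input at this output position is [2 3 0]. Elementwise product with the kernel and sum: 3·1 + 0·3.

6 3 4
17 5 3
14 17 0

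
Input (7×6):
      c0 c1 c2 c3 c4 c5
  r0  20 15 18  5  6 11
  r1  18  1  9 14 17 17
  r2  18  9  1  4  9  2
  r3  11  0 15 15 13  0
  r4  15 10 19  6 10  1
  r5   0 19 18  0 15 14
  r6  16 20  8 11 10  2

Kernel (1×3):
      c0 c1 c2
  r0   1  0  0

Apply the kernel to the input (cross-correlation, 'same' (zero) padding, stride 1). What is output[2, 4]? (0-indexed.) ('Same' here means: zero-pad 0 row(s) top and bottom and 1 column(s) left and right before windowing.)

The receptive field on the zero-padded input at this output position is [4 9 2]. Elementwise product with the kernel and sum: 4·1.

4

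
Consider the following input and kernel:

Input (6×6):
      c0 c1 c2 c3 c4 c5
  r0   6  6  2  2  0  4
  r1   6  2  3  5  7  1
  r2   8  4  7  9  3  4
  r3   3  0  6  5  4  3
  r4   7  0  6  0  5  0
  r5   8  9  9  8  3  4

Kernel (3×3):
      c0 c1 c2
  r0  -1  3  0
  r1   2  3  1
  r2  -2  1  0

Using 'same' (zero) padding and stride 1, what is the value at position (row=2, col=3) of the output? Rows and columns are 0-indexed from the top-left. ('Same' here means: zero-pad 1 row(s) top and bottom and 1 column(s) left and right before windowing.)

49

The receptive field on the zero-padded input at this output position is [3 5 7 / 7 9 3 / 6 5 4]. Elementwise product with the kernel and sum: 3·-1 + 5·3 + 7·2 + 9·3 + 3·1 + 6·-2 + 5·1.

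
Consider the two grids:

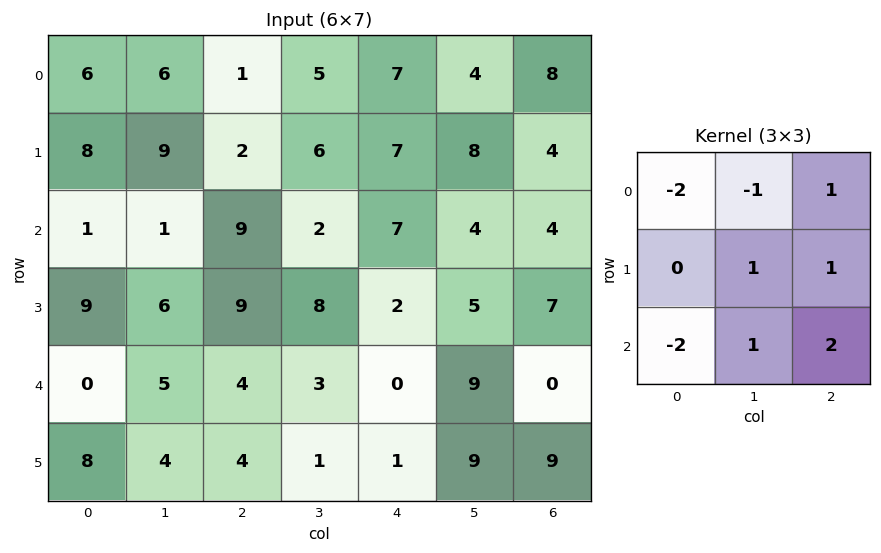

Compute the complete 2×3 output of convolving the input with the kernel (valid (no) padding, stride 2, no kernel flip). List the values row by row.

Output[0,0]: The receptive field on the input at this output position is [6 6 1 / 8 9 2 / 1 1 9]. Elementwise product with the kernel and sum: 6·-2 + 6·-1 + 1·1 + 9·1 + 2·1 + 1·-2 + 1·1 + 9·2.
Output[0,1]: The receptive field on the input at this output position is [1 5 7 / 2 6 7 / 9 2 7]. Elementwise product with the kernel and sum: 1·-2 + 5·-1 + 7·1 + 6·1 + 7·1 + 9·-2 + 2·1 + 7·2.

11 11 0
34 -8 7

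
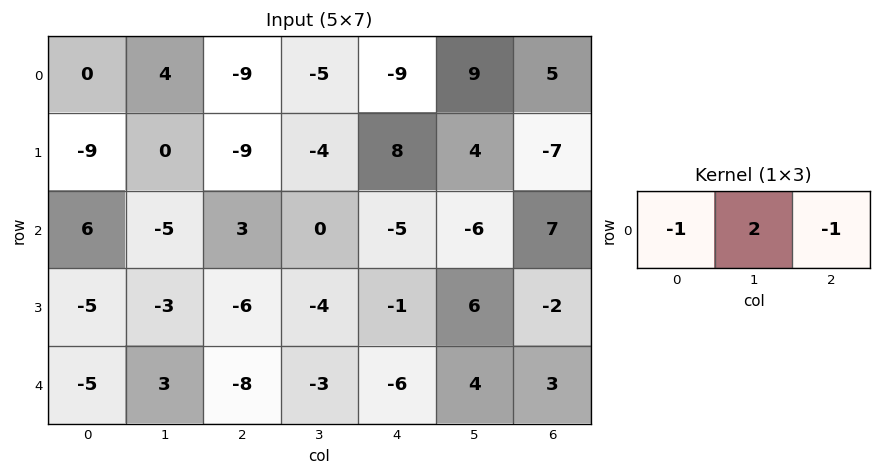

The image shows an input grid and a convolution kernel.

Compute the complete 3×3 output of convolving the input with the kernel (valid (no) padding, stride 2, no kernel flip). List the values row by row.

17 8 22
-19 2 -14
19 8 11

Output[0,0]: The receptive field on the input at this output position is [0 4 -9]. Elementwise product with the kernel and sum: 0·-1 + 4·2 + -9·-1.
Output[0,1]: The receptive field on the input at this output position is [-9 -5 -9]. Elementwise product with the kernel and sum: -9·-1 + -5·2 + -9·-1.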